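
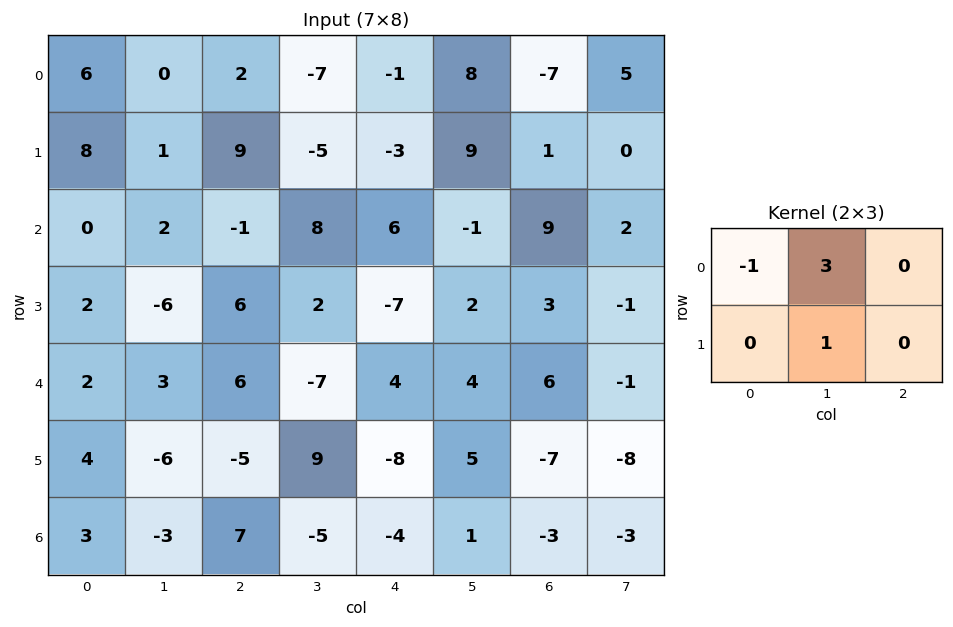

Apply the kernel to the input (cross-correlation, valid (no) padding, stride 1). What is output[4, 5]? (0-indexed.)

7

The receptive field on the input at this output position is [4 6 -1 / 5 -7 -8]. Elementwise product with the kernel and sum: 4·-1 + 6·3 + -7·1.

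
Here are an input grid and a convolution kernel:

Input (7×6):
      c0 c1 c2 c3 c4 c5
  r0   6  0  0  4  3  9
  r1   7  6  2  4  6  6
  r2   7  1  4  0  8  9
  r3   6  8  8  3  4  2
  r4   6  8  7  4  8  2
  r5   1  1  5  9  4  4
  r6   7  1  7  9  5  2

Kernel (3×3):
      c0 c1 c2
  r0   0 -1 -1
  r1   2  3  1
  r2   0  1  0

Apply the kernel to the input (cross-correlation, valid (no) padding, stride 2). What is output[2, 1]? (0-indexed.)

38

The receptive field on the input at this output position is [7 4 8 / 5 9 4 / 7 9 5]. Elementwise product with the kernel and sum: 4·-1 + 8·-1 + 5·2 + 9·3 + 4·1 + 9·1.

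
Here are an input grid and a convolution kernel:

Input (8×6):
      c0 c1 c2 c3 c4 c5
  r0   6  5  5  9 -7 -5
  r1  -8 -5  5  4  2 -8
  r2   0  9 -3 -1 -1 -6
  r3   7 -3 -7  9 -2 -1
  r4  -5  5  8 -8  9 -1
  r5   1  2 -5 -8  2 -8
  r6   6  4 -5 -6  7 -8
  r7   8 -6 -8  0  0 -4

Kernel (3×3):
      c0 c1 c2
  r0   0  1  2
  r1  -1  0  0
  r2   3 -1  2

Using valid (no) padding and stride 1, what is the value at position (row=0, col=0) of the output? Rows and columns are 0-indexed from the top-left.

The receptive field on the input at this output position is [6 5 5 / -8 -5 5 / 0 9 -3]. Elementwise product with the kernel and sum: 5·1 + 5·2 + -8·-1 + 0·3 + 9·-1 + -3·2.

8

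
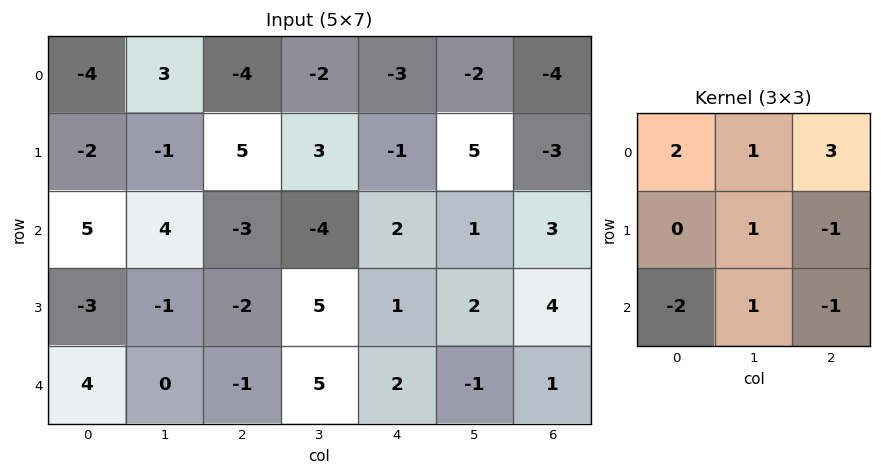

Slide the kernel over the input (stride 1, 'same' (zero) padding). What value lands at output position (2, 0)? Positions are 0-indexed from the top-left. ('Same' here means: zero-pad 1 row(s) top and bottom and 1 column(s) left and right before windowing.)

The receptive field on the zero-padded input at this output position is [0 -2 -1 / 0 5 4 / 0 -3 -1]. Elementwise product with the kernel and sum: 0·2 + -2·1 + -1·3 + 5·1 + 4·-1 + 0·-2 + -3·1 + -1·-1.

-6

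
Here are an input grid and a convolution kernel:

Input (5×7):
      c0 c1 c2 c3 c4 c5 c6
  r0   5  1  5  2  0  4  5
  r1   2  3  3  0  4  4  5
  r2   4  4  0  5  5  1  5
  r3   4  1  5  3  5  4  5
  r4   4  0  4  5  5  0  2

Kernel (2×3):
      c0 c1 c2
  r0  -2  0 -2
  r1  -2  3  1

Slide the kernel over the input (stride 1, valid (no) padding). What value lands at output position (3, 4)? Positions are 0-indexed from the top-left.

-28

The receptive field on the input at this output position is [5 4 5 / 5 0 2]. Elementwise product with the kernel and sum: 5·-2 + 5·-2 + 5·-2 + 0·3 + 2·1.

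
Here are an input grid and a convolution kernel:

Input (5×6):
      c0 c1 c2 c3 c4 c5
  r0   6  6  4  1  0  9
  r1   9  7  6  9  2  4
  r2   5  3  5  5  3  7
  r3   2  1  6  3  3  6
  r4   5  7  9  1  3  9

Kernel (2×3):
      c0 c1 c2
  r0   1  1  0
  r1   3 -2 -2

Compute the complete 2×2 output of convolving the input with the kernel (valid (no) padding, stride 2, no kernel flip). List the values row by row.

13 1
0 16

Output[0,0]: The receptive field on the input at this output position is [6 6 4 / 9 7 6]. Elementwise product with the kernel and sum: 6·1 + 6·1 + 9·3 + 7·-2 + 6·-2.
Output[0,1]: The receptive field on the input at this output position is [4 1 0 / 6 9 2]. Elementwise product with the kernel and sum: 4·1 + 1·1 + 6·3 + 9·-2 + 2·-2.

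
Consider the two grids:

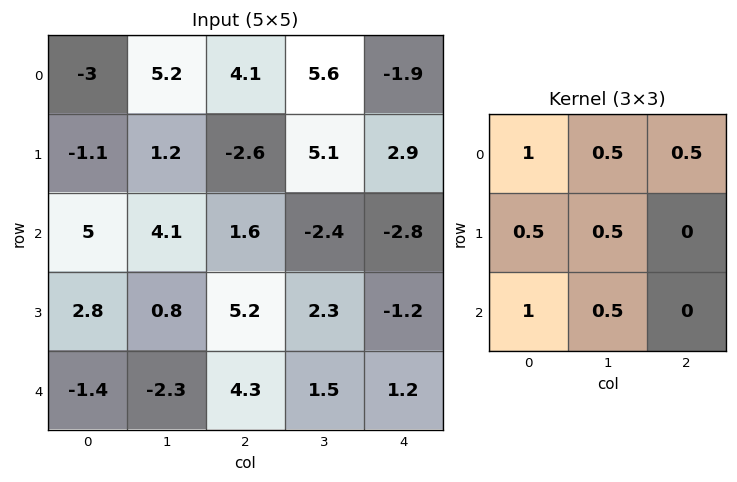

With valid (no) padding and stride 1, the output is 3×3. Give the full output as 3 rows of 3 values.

8.75 14.25 7.6
5.95 8.7 7.35
7.1 6.55 7.8

Output[0,0]: The receptive field on the input at this output position is [-3 5.2 4.1 / -1.1 1.2 -2.6 / 5 4.1 1.6]. Elementwise product with the kernel and sum: -3·1 + 5.2·0.5 + 4.1·0.5 + -1.1·0.5 + 1.2·0.5 + 5·1 + 4.1·0.5.
Output[0,1]: The receptive field on the input at this output position is [5.2 4.1 5.6 / 1.2 -2.6 5.1 / 4.1 1.6 -2.4]. Elementwise product with the kernel and sum: 5.2·1 + 4.1·0.5 + 5.6·0.5 + 1.2·0.5 + -2.6·0.5 + 4.1·1 + 1.6·0.5.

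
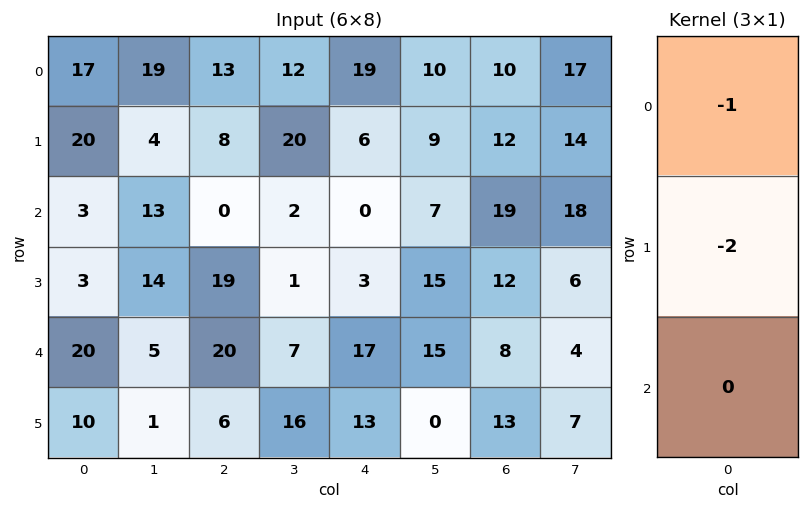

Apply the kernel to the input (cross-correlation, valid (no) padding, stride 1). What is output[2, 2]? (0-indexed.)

-38

The receptive field on the input at this output position is [0 / 19 / 20]. Elementwise product with the kernel and sum: 0·-1 + 19·-2.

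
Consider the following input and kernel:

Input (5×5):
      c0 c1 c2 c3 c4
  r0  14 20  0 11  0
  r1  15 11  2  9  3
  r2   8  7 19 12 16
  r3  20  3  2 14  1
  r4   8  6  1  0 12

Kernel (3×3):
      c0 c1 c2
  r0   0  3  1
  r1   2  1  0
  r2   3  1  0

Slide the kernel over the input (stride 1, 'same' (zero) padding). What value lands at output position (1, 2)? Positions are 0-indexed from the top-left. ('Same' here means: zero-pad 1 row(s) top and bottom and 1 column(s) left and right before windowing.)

75

The receptive field on the zero-padded input at this output position is [20 0 11 / 11 2 9 / 7 19 12]. Elementwise product with the kernel and sum: 0·3 + 11·1 + 11·2 + 2·1 + 7·3 + 19·1.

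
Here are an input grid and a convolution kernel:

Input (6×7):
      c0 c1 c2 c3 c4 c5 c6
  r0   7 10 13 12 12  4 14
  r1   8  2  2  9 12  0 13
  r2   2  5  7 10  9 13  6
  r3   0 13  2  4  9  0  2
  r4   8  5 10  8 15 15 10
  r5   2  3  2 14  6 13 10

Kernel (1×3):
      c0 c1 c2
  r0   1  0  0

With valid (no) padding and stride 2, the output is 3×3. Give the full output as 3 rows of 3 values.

Output[0,0]: The receptive field on the input at this output position is [7 10 13]. Elementwise product with the kernel and sum: 7·1.

7 13 12
2 7 9
8 10 15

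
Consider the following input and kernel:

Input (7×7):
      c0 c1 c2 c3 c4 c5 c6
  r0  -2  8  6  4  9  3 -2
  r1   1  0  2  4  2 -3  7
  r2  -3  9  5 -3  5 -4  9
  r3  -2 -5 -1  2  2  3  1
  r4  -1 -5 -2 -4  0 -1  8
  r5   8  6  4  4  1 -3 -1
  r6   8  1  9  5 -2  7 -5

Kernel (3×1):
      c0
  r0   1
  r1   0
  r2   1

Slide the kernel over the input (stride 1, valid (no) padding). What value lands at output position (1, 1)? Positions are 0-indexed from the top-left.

-5

The receptive field on the input at this output position is [0 / 9 / -5]. Elementwise product with the kernel and sum: 0·1 + -5·1.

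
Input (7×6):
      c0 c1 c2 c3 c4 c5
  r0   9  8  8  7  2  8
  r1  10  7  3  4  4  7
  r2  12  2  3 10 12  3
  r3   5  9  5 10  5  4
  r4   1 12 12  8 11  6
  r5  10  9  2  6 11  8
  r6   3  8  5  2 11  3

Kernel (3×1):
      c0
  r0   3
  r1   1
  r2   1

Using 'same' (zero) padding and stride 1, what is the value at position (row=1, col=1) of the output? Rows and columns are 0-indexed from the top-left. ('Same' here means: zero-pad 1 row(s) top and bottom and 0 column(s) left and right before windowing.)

The receptive field on the zero-padded input at this output position is [8 / 7 / 2]. Elementwise product with the kernel and sum: 8·3 + 7·1 + 2·1.

33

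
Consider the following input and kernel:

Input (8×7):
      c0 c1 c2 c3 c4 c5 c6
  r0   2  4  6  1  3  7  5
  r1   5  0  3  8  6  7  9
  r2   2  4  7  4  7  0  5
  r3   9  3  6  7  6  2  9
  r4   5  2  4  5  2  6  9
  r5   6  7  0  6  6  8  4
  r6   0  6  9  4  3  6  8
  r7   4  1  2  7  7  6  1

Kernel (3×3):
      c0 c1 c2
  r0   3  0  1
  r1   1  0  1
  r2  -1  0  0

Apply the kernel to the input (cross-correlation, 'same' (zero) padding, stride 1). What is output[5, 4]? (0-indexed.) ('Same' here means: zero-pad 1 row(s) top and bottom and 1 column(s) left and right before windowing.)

The receptive field on the zero-padded input at this output position is [5 2 6 / 6 6 8 / 4 3 6]. Elementwise product with the kernel and sum: 5·3 + 6·1 + 6·1 + 8·1 + 4·-1.

31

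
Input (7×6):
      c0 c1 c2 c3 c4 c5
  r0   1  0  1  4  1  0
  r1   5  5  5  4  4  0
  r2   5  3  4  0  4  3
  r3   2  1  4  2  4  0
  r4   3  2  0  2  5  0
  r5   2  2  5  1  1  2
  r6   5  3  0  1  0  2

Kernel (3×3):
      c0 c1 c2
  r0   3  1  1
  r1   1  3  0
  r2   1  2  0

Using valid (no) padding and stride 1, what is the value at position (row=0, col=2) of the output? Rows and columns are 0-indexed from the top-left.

The receptive field on the input at this output position is [1 4 1 / 5 4 4 / 4 0 4]. Elementwise product with the kernel and sum: 1·3 + 4·1 + 1·1 + 5·1 + 4·3 + 4·1 + 0·2.

29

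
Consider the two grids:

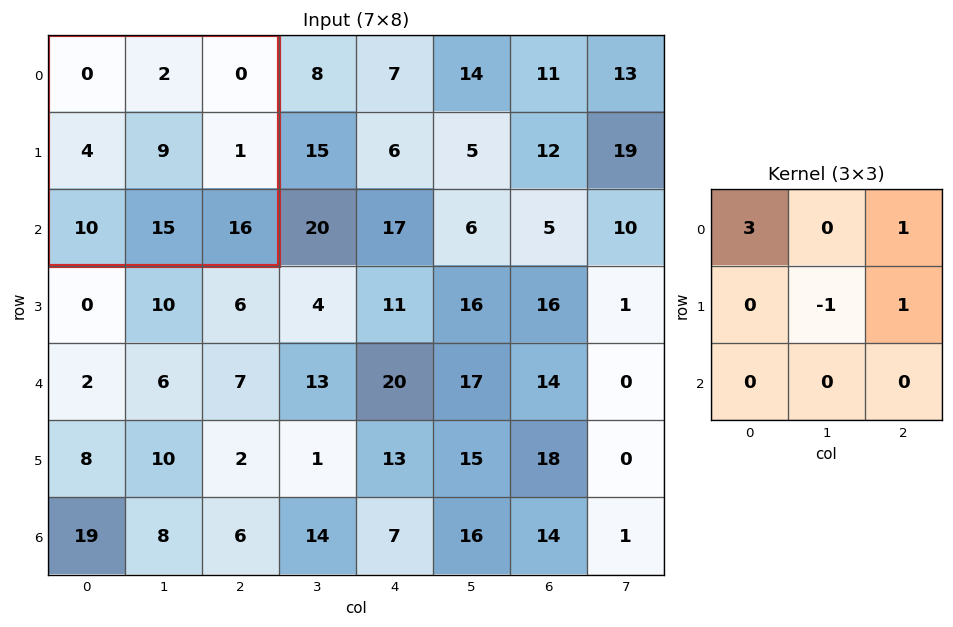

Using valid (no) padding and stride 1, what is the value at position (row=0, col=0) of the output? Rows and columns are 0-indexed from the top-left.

The receptive field on the input at this output position is [0 2 0 / 4 9 1 / 10 15 16]. Elementwise product with the kernel and sum: 0·3 + 0·1 + 9·-1 + 1·1.

-8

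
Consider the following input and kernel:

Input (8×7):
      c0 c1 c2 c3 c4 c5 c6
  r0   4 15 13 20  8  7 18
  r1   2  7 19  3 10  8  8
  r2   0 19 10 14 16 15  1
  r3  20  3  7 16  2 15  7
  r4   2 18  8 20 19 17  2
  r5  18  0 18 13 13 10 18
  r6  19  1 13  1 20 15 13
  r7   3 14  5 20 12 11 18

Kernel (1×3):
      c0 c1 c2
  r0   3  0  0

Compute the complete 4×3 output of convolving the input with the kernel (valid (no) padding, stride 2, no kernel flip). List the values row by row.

Output[0,0]: The receptive field on the input at this output position is [4 15 13]. Elementwise product with the kernel and sum: 4·3.
Output[0,1]: The receptive field on the input at this output position is [13 20 8]. Elementwise product with the kernel and sum: 13·3.

12 39 24
0 30 48
6 24 57
57 39 60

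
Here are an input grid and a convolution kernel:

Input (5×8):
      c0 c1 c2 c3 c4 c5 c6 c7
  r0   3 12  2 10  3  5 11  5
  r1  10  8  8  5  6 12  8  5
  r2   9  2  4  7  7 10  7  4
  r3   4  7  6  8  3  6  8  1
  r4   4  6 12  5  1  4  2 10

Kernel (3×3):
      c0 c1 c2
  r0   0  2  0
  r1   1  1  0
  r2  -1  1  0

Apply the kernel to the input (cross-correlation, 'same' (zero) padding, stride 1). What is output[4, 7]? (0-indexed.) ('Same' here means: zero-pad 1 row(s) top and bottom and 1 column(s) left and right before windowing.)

14

The receptive field on the zero-padded input at this output position is [8 1 0 / 2 10 0 / 0 0 0]. Elementwise product with the kernel and sum: 1·2 + 2·1 + 10·1 + 0·-1 + 0·1.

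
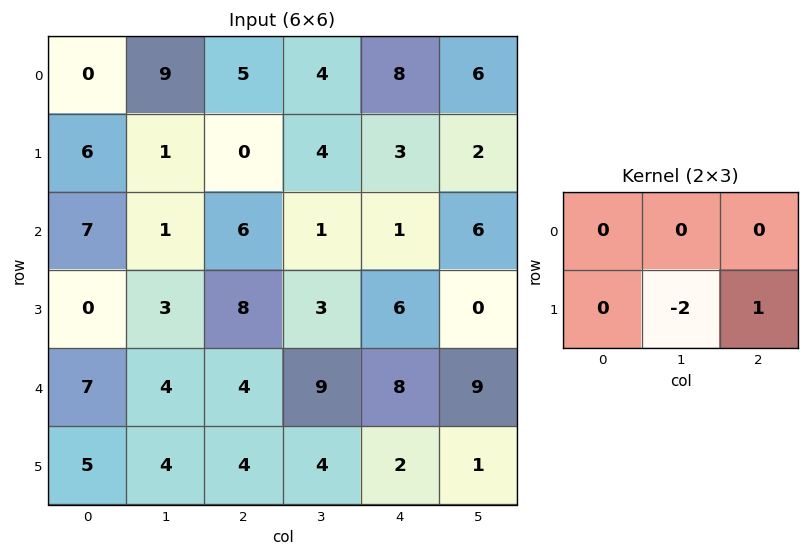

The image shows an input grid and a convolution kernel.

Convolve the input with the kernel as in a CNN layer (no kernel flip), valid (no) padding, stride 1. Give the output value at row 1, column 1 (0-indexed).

The receptive field on the input at this output position is [1 0 4 / 1 6 1]. Elementwise product with the kernel and sum: 6·-2 + 1·1.

-11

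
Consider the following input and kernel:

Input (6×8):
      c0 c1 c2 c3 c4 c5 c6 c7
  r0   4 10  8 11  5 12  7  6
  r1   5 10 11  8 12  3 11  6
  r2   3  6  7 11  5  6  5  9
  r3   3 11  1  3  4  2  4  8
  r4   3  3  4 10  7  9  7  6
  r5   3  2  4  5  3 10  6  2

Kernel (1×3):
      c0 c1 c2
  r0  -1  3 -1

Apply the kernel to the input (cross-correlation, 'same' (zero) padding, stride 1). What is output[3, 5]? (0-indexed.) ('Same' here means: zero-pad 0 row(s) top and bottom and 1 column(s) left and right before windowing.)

-2

The receptive field on the zero-padded input at this output position is [4 2 4]. Elementwise product with the kernel and sum: 4·-1 + 2·3 + 4·-1.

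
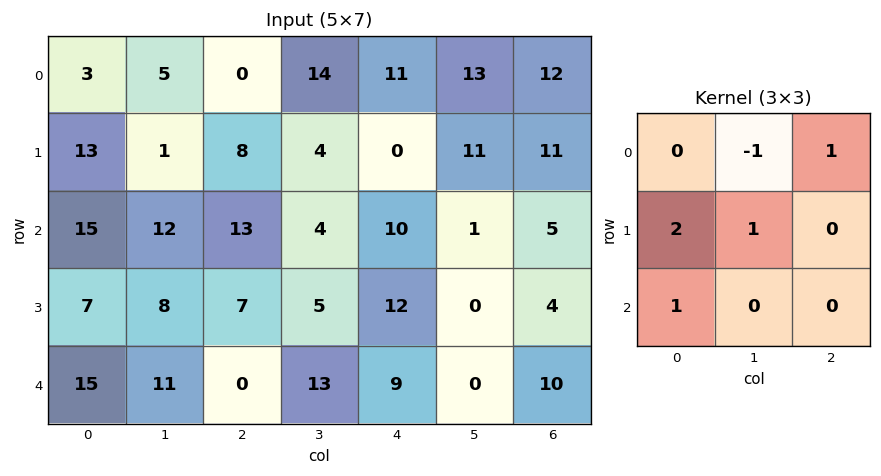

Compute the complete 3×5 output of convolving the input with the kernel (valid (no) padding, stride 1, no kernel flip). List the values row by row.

Output[0,0]: The receptive field on the input at this output position is [3 5 0 / 13 1 8 / 15 12 13]. Elementwise product with the kernel and sum: 5·-1 + 0·1 + 13·2 + 1·1 + 15·1.
Output[0,1]: The receptive field on the input at this output position is [5 0 14 / 1 8 4 / 12 13 4]. Elementwise product with the kernel and sum: 0·-1 + 14·1 + 1·2 + 8·1 + 12·1.

37 36 30 14 20
56 41 33 34 33
38 25 25 26 37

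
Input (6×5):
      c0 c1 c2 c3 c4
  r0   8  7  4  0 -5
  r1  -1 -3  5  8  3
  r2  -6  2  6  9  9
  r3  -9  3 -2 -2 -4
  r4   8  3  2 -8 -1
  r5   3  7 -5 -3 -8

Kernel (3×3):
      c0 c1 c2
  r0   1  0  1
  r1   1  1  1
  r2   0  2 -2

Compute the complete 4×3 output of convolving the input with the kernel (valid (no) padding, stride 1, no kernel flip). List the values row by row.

Output[0,0]: The receptive field on the input at this output position is [8 7 4 / -1 -3 5 / -6 2 6]. Elementwise product with the kernel and sum: 8·1 + 4·1 + -1·1 + -3·1 + 5·1 + 2·2 + 6·-2.
Output[0,1]: The receptive field on the input at this output position is [7 4 0 / -3 5 8 / 2 6 9]. Elementwise product with the kernel and sum: 7·1 + 0·1 + -3·1 + 5·1 + 8·1 + 6·2 + 9·-2.

5 11 15
16 22 36
-6 30 -7
26 -6 -3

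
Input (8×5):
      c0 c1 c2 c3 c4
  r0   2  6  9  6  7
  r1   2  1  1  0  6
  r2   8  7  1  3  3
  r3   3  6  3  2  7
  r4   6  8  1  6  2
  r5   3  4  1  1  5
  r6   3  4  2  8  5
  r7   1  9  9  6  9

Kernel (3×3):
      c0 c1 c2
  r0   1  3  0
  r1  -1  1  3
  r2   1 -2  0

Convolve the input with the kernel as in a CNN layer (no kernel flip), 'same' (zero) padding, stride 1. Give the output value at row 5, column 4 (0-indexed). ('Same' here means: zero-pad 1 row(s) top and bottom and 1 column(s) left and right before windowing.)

14

The receptive field on the zero-padded input at this output position is [6 2 0 / 1 5 0 / 8 5 0]. Elementwise product with the kernel and sum: 6·1 + 2·3 + 1·-1 + 5·1 + 0·3 + 8·1 + 5·-2.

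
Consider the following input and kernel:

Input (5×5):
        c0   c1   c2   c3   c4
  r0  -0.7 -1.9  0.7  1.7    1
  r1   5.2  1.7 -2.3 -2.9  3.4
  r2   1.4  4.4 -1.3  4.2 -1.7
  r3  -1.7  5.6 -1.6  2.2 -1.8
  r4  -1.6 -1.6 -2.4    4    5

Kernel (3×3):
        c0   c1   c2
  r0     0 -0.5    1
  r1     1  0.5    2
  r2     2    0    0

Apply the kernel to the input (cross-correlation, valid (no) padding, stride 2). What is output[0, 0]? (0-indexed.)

The receptive field on the input at this output position is [-0.7 -1.9 0.7 / 5.2 1.7 -2.3 / 1.4 4.4 -1.3]. Elementwise product with the kernel and sum: -1.9·-0.5 + 0.7·1 + 5.2·1 + 1.7·0.5 + -2.3·2 + 1.4·2.

5.9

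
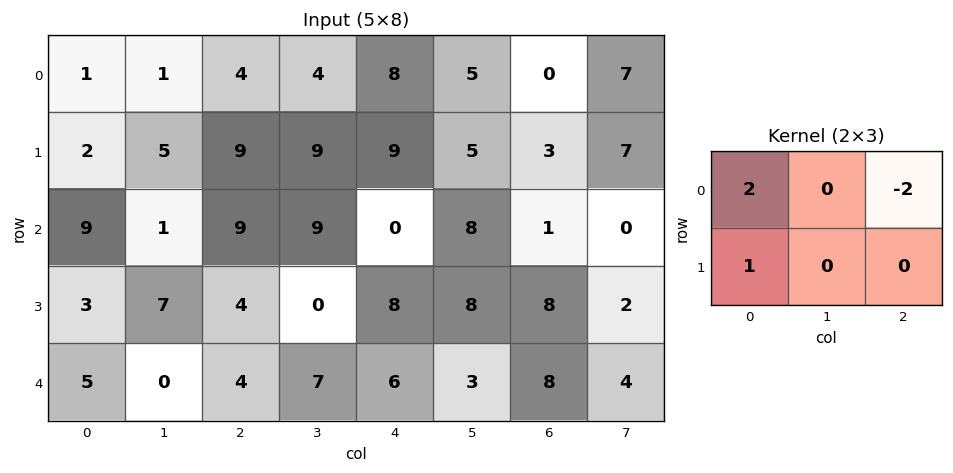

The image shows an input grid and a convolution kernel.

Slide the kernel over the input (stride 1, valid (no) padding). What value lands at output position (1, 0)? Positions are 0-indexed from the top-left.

-5

The receptive field on the input at this output position is [2 5 9 / 9 1 9]. Elementwise product with the kernel and sum: 2·2 + 9·-2 + 9·1.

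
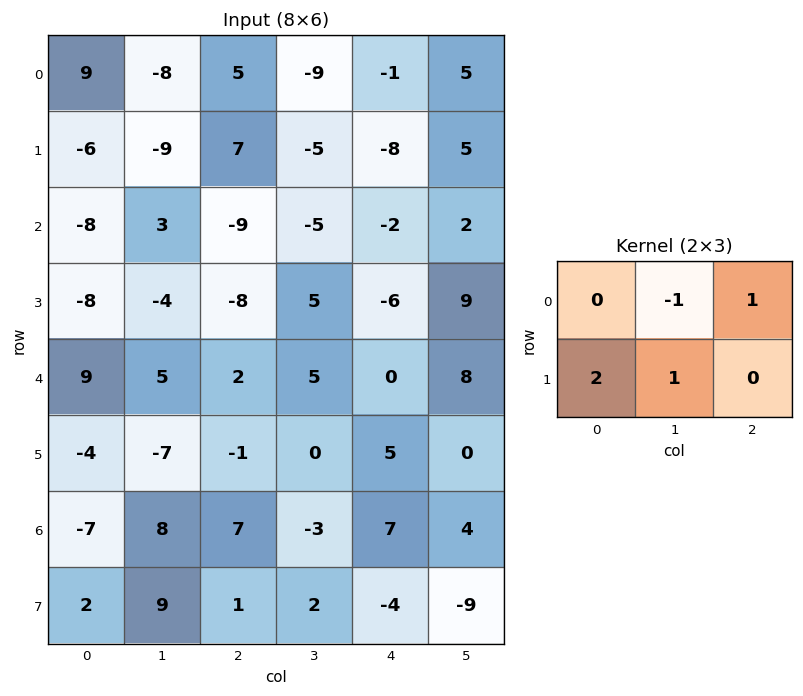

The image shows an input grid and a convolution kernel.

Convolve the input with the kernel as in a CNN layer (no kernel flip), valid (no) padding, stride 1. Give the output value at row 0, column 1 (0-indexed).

The receptive field on the input at this output position is [-8 5 -9 / -9 7 -5]. Elementwise product with the kernel and sum: 5·-1 + -9·1 + -9·2 + 7·1.

-25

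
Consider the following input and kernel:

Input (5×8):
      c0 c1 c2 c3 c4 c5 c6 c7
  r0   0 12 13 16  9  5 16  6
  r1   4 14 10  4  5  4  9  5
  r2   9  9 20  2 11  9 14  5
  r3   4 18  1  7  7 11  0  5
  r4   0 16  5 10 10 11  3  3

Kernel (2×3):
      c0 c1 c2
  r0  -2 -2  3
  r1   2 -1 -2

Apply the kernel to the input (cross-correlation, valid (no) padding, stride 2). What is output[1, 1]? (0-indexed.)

The receptive field on the input at this output position is [20 2 11 / 1 7 7]. Elementwise product with the kernel and sum: 20·-2 + 2·-2 + 11·3 + 1·2 + 7·-1 + 7·-2.

-30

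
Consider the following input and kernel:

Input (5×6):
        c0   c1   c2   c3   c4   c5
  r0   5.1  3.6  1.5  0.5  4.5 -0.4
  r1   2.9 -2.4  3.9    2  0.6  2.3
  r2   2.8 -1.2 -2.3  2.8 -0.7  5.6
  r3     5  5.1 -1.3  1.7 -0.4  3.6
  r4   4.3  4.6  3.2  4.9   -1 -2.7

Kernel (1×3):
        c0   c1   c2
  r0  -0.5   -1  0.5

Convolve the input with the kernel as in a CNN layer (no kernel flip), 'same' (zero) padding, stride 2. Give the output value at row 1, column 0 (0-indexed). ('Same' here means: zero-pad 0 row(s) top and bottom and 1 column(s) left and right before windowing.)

-3.4

The receptive field on the zero-padded input at this output position is [0 2.8 -1.2]. Elementwise product with the kernel and sum: 0·-0.5 + 2.8·-1 + -1.2·0.5.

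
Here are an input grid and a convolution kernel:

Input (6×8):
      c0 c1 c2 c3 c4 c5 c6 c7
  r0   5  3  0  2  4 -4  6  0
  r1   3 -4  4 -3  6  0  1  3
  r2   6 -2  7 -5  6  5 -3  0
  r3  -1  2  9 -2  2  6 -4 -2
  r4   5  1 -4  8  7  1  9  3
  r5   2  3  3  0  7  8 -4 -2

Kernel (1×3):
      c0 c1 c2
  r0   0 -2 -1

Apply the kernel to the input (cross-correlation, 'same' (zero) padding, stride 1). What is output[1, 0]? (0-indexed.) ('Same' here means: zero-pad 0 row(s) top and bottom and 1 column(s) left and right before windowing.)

-2

The receptive field on the zero-padded input at this output position is [0 3 -4]. Elementwise product with the kernel and sum: 3·-2 + -4·-1.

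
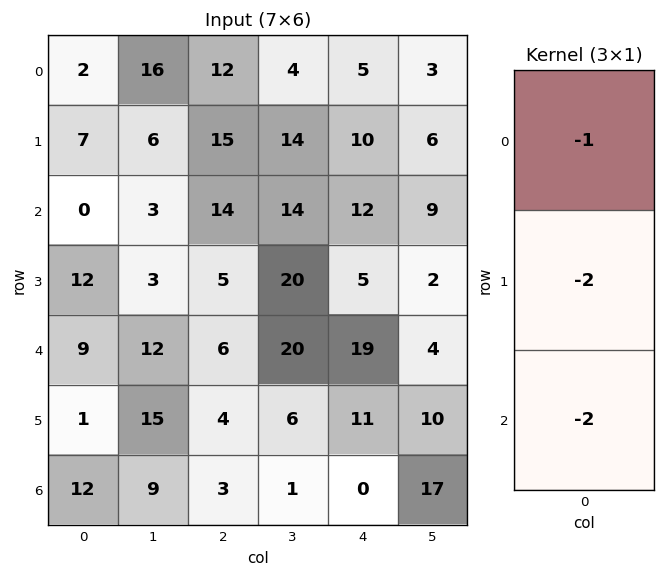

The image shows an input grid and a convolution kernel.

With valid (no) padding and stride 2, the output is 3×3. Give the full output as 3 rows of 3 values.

Output[0,0]: The receptive field on the input at this output position is [2 / 7 / 0]. Elementwise product with the kernel and sum: 2·-1 + 7·-2 + 0·-2.
Output[0,1]: The receptive field on the input at this output position is [12 / 15 / 14]. Elementwise product with the kernel and sum: 12·-1 + 15·-2 + 14·-2.

-16 -70 -49
-42 -36 -60
-35 -20 -41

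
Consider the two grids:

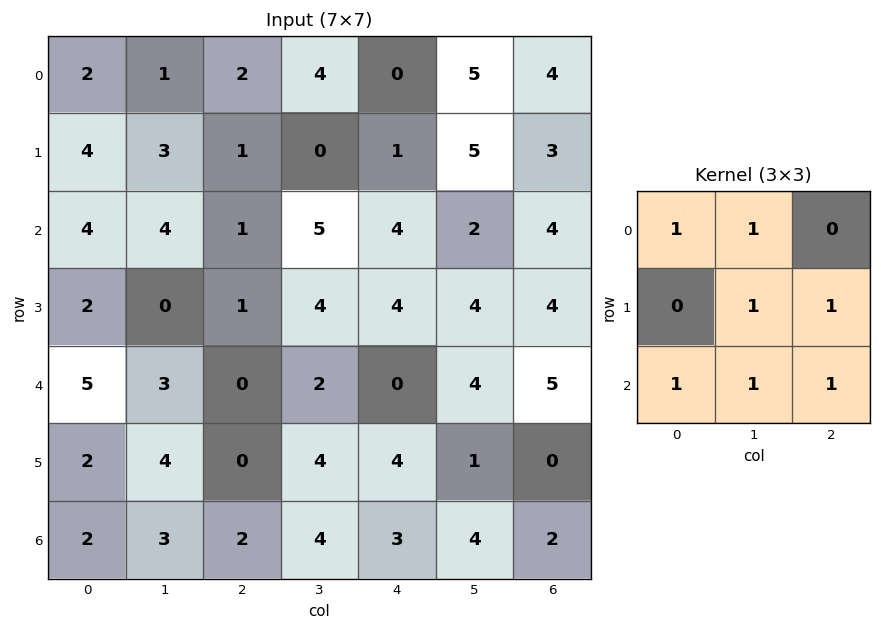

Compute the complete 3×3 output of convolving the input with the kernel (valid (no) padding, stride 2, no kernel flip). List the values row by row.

Output[0,0]: The receptive field on the input at this output position is [2 1 2 / 4 3 1 / 4 4 1]. Elementwise product with the kernel and sum: 2·1 + 1·1 + 3·1 + 1·1 + 4·1 + 4·1 + 1·1.

16 17 23
17 16 23
19 19 14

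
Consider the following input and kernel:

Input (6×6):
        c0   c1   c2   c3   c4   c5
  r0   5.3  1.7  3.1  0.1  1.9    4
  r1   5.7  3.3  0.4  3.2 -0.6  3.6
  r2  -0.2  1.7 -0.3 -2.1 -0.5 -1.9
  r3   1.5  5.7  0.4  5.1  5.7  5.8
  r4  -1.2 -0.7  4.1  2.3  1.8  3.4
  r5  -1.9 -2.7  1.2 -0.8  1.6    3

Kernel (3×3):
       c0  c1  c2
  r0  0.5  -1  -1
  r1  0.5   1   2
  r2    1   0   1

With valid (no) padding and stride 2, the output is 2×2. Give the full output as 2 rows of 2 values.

4.3 0.95
8.65 25.05

Output[0,0]: The receptive field on the input at this output position is [5.3 1.7 3.1 / 5.7 3.3 0.4 / -0.2 1.7 -0.3]. Elementwise product with the kernel and sum: 5.3·0.5 + 1.7·-1 + 3.1·-1 + 5.7·0.5 + 3.3·1 + 0.4·2 + -0.2·1 + -0.3·1.
Output[0,1]: The receptive field on the input at this output position is [3.1 0.1 1.9 / 0.4 3.2 -0.6 / -0.3 -2.1 -0.5]. Elementwise product with the kernel and sum: 3.1·0.5 + 0.1·-1 + 1.9·-1 + 0.4·0.5 + 3.2·1 + -0.6·2 + -0.3·1 + -0.5·1.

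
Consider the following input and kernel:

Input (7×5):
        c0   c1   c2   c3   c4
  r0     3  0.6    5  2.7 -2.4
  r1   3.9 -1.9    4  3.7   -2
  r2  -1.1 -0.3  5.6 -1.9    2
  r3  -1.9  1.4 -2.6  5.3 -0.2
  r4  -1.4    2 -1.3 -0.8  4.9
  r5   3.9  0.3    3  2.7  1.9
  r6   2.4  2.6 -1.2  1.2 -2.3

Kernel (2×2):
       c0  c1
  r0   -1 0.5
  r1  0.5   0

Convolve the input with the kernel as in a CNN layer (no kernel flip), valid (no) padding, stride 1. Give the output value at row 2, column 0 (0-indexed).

0

The receptive field on the input at this output position is [-1.1 -0.3 / -1.9 1.4]. Elementwise product with the kernel and sum: -1.1·-1 + -0.3·0.5 + -1.9·0.5.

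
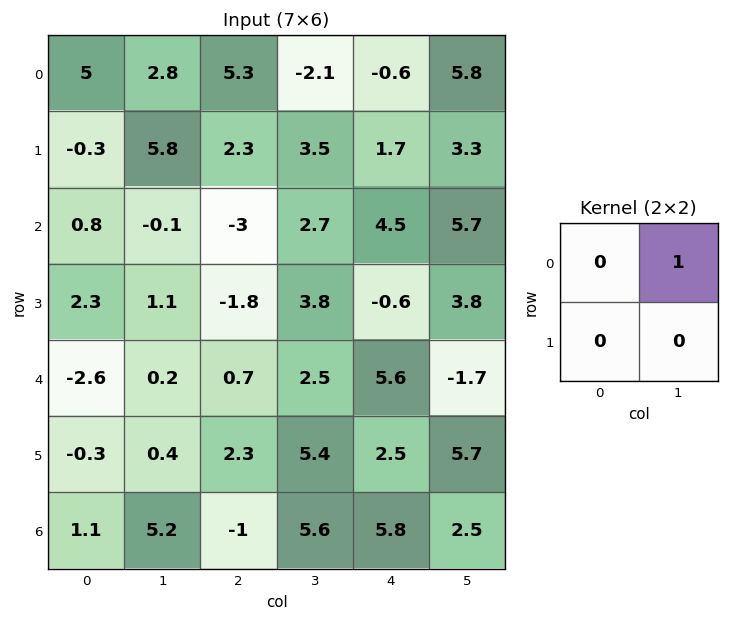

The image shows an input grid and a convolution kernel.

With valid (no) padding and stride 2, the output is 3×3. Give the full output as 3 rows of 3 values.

Output[0,0]: The receptive field on the input at this output position is [5 2.8 / -0.3 5.8]. Elementwise product with the kernel and sum: 2.8·1.

2.8 -2.1 5.8
-0.1 2.7 5.7
0.2 2.5 -1.7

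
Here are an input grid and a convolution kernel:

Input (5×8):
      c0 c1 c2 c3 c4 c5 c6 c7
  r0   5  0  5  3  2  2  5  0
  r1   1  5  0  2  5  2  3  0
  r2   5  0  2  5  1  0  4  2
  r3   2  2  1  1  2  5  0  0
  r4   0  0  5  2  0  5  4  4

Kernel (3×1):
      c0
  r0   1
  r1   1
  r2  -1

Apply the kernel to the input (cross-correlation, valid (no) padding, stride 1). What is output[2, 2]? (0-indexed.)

The receptive field on the input at this output position is [2 / 1 / 5]. Elementwise product with the kernel and sum: 2·1 + 1·1 + 5·-1.

-2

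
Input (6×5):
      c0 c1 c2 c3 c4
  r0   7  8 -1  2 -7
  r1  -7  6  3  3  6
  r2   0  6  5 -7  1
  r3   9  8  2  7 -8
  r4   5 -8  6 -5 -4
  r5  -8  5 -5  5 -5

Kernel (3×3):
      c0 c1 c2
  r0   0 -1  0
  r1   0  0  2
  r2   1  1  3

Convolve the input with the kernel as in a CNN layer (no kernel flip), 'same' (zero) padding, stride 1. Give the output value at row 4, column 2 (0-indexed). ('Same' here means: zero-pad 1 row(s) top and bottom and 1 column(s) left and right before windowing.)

The receptive field on the zero-padded input at this output position is [8 2 7 / -8 6 -5 / 5 -5 5]. Elementwise product with the kernel and sum: 2·-1 + -5·2 + 5·1 + -5·1 + 5·3.

3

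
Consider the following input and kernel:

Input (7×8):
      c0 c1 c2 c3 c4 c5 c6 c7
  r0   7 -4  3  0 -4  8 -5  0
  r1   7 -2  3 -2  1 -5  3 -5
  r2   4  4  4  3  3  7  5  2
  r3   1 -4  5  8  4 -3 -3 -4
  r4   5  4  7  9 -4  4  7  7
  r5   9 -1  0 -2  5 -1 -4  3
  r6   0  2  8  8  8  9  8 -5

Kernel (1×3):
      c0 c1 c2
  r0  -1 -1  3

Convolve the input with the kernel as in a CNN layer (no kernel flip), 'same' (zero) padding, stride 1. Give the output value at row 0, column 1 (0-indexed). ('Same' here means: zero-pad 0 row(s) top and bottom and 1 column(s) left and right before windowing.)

The receptive field on the zero-padded input at this output position is [7 -4 3]. Elementwise product with the kernel and sum: 7·-1 + -4·-1 + 3·3.

6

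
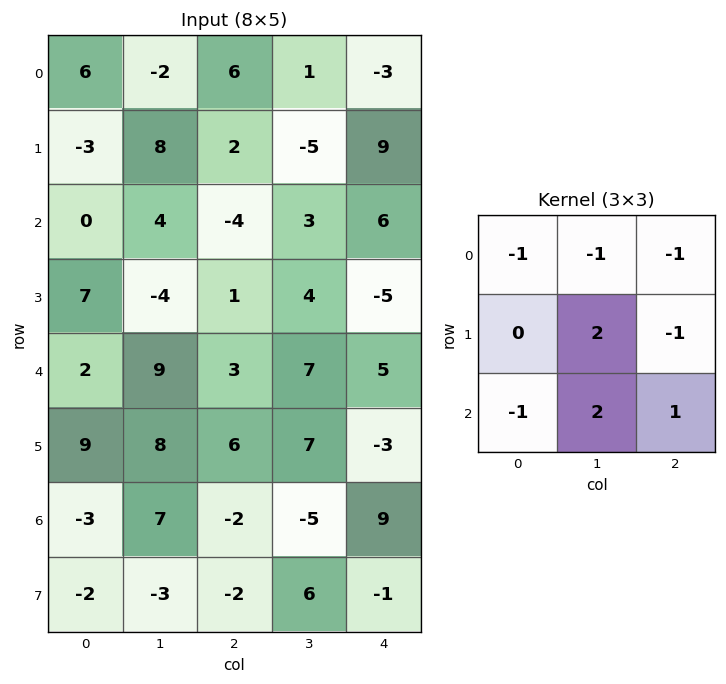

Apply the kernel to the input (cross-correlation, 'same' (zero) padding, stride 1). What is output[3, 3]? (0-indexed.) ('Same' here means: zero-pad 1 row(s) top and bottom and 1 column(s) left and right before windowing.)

The receptive field on the zero-padded input at this output position is [-4 3 6 / 1 4 -5 / 3 7 5]. Elementwise product with the kernel and sum: -4·-1 + 3·-1 + 6·-1 + 4·2 + -5·-1 + 3·-1 + 7·2 + 5·1.

24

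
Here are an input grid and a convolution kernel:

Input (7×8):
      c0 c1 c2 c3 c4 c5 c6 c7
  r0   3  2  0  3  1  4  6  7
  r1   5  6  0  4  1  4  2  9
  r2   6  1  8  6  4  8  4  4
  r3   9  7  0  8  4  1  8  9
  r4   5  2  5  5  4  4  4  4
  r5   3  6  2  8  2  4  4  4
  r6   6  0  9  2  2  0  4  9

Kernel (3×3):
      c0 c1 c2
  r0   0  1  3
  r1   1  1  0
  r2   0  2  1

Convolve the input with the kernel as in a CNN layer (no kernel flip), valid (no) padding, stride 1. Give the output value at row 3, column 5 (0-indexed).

The receptive field on the input at this output position is [1 8 9 / 4 4 4 / 4 4 4]. Elementwise product with the kernel and sum: 8·1 + 9·3 + 4·1 + 4·1 + 4·2 + 4·1.

55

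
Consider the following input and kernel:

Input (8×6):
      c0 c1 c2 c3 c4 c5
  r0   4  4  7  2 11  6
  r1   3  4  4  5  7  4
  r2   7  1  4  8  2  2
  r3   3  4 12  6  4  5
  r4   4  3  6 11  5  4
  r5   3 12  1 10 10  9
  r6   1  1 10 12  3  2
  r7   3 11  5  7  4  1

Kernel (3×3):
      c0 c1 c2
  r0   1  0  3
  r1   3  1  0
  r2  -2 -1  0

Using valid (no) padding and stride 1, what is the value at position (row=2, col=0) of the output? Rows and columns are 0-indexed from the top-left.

The receptive field on the input at this output position is [7 1 4 / 3 4 12 / 4 3 6]. Elementwise product with the kernel and sum: 7·1 + 4·3 + 3·3 + 4·1 + 4·-2 + 3·-1.

21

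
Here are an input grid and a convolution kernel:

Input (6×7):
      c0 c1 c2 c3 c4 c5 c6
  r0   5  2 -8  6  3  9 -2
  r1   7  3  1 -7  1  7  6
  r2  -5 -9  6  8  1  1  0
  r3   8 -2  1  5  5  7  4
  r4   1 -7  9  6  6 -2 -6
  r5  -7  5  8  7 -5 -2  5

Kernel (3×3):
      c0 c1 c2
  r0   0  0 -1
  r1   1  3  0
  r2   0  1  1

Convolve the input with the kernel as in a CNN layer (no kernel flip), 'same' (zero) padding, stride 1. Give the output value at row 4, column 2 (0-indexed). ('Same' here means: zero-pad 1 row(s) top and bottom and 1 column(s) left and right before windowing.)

30

The receptive field on the zero-padded input at this output position is [-2 1 5 / -7 9 6 / 5 8 7]. Elementwise product with the kernel and sum: 5·-1 + -7·1 + 9·3 + 8·1 + 7·1.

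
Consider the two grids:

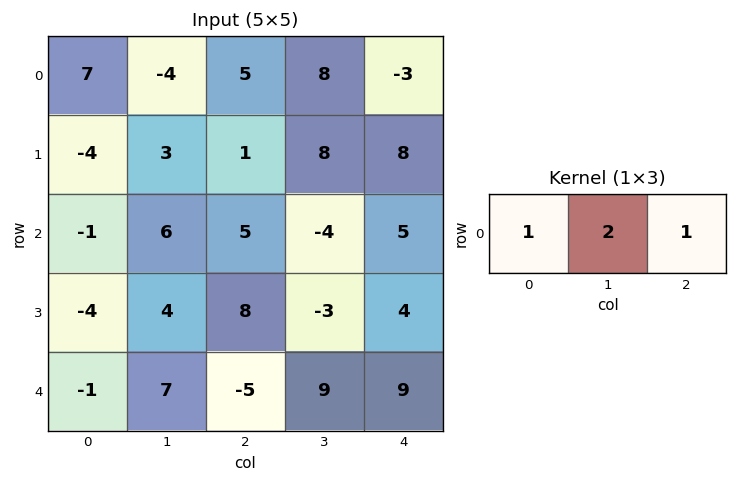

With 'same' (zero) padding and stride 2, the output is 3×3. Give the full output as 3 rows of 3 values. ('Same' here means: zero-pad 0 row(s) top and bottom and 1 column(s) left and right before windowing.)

Output[0,0]: The receptive field on the zero-padded input at this output position is [0 7 -4]. Elementwise product with the kernel and sum: 0·1 + 7·2 + -4·1.
Output[0,1]: The receptive field on the zero-padded input at this output position is [-4 5 8]. Elementwise product with the kernel and sum: -4·1 + 5·2 + 8·1.

10 14 2
4 12 6
5 6 27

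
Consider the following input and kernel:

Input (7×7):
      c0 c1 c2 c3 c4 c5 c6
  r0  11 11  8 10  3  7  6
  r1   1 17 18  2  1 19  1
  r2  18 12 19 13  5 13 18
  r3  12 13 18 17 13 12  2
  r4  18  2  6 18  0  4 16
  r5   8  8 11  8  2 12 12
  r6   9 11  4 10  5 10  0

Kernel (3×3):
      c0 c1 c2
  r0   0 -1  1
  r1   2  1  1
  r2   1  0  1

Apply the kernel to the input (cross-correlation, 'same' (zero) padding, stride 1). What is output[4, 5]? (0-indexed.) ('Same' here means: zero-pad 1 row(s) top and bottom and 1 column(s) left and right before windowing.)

24

The receptive field on the zero-padded input at this output position is [13 12 2 / 0 4 16 / 2 12 12]. Elementwise product with the kernel and sum: 12·-1 + 2·1 + 0·2 + 4·1 + 16·1 + 2·1 + 12·1.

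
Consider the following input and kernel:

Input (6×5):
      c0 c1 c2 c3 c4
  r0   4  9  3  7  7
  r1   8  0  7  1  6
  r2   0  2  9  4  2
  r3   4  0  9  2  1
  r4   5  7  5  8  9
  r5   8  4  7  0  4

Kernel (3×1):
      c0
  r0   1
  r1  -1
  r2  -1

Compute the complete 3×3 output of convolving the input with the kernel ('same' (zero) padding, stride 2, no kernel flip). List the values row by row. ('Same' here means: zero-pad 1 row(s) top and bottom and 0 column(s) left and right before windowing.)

-12 -10 -13
4 -11 3
-9 -3 -12

Output[0,0]: The receptive field on the zero-padded input at this output position is [0 / 4 / 8]. Elementwise product with the kernel and sum: 0·1 + 4·-1 + 8·-1.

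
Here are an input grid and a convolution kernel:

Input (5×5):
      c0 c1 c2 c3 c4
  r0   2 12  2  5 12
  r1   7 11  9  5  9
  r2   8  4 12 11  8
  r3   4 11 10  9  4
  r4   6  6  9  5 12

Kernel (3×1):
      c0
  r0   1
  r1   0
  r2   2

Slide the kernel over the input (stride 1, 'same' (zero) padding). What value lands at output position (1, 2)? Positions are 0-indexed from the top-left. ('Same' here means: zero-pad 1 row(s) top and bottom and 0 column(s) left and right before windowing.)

The receptive field on the zero-padded input at this output position is [2 / 9 / 12]. Elementwise product with the kernel and sum: 2·1 + 12·2.

26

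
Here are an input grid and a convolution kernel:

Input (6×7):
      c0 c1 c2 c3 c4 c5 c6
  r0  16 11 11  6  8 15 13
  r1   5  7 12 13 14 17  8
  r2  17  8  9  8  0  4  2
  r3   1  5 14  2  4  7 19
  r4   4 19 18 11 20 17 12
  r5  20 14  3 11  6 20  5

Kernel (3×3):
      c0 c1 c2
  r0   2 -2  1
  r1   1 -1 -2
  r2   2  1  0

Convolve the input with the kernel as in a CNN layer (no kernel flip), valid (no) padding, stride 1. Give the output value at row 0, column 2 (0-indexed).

15

The receptive field on the input at this output position is [11 6 8 / 12 13 14 / 9 8 0]. Elementwise product with the kernel and sum: 11·2 + 6·-2 + 8·1 + 12·1 + 13·-1 + 14·-2 + 9·2 + 8·1.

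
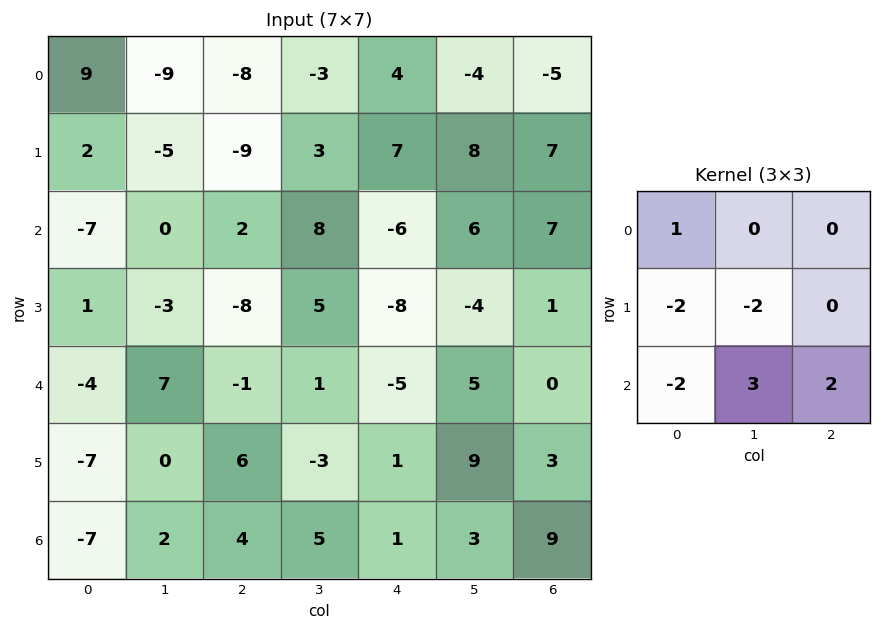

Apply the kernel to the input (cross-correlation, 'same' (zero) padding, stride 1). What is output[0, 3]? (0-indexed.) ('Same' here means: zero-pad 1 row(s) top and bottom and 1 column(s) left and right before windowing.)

63

The receptive field on the zero-padded input at this output position is [0 0 0 / -8 -3 4 / -9 3 7]. Elementwise product with the kernel and sum: 0·1 + -8·-2 + -3·-2 + -9·-2 + 3·3 + 7·2.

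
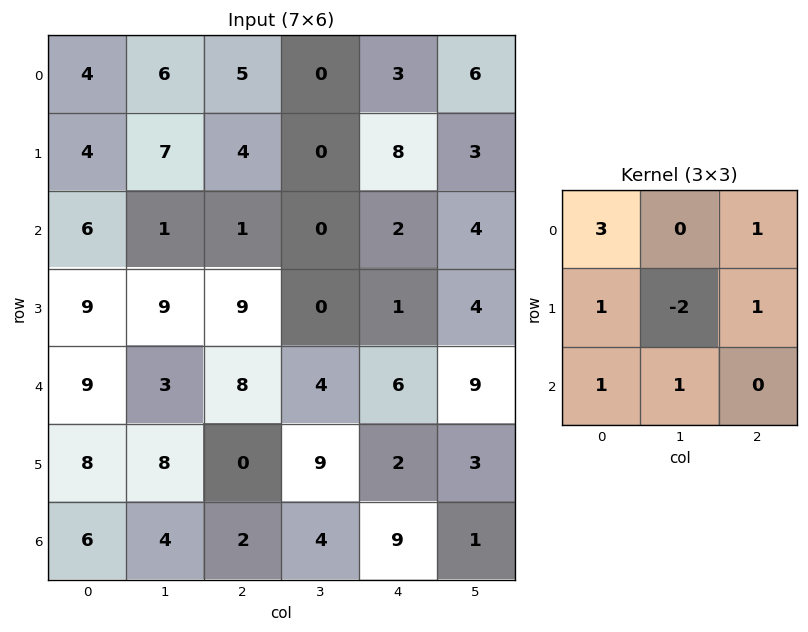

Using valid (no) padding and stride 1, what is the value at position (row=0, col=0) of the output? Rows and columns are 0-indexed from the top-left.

18

The receptive field on the input at this output position is [4 6 5 / 4 7 4 / 6 1 1]. Elementwise product with the kernel and sum: 4·3 + 5·1 + 4·1 + 7·-2 + 4·1 + 6·1 + 1·1.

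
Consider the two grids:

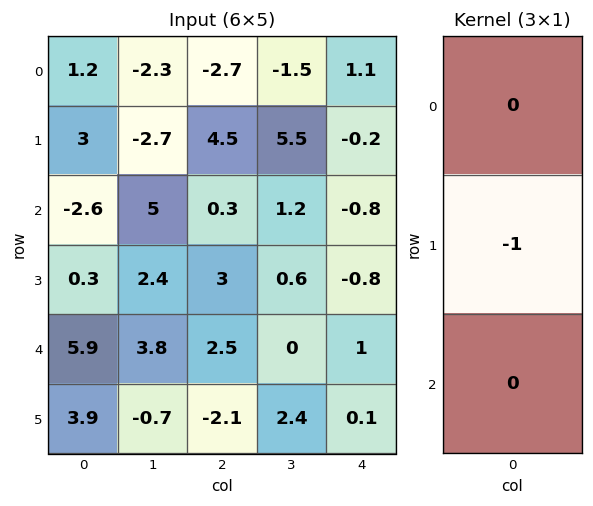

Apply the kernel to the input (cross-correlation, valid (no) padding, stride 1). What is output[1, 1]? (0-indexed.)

-5

The receptive field on the input at this output position is [-2.7 / 5 / 2.4]. Elementwise product with the kernel and sum: 5·-1.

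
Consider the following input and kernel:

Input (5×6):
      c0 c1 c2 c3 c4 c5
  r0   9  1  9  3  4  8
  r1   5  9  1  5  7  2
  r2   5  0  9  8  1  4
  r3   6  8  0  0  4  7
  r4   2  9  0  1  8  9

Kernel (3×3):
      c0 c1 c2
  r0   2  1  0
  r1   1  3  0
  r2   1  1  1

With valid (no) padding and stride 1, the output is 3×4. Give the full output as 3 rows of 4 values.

Output[0,0]: The receptive field on the input at this output position is [9 1 9 / 5 9 1 / 5 0 9]. Elementwise product with the kernel and sum: 9·2 + 1·1 + 5·1 + 9·3 + 5·1 + 0·1 + 9·1.

65 40 55 49
38 54 44 39
51 27 35 47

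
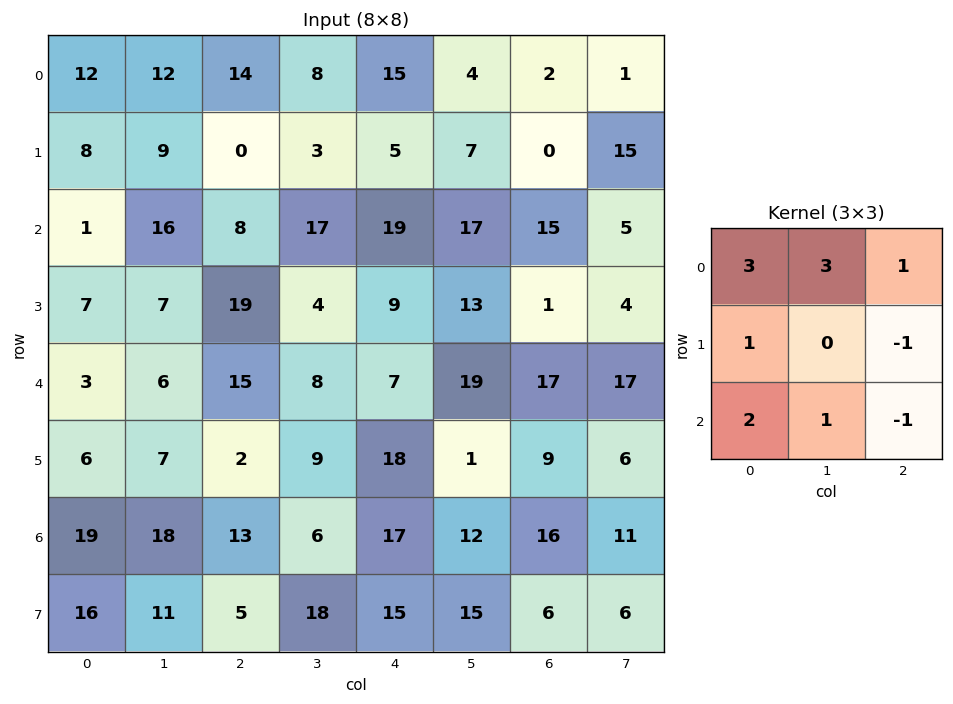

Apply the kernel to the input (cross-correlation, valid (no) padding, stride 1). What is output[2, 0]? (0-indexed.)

The receptive field on the input at this output position is [1 16 8 / 7 7 19 / 3 6 15]. Elementwise product with the kernel and sum: 1·3 + 16·3 + 8·1 + 7·1 + 19·-1 + 3·2 + 6·1 + 15·-1.

44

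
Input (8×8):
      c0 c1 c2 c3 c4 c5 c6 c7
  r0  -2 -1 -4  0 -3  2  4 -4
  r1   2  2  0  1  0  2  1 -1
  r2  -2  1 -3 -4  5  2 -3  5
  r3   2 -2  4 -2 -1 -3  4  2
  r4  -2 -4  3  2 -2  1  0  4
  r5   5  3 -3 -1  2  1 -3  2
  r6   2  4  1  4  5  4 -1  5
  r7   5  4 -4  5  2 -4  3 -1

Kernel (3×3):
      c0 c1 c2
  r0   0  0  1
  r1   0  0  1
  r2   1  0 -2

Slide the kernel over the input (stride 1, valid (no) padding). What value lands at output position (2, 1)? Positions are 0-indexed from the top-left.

-14

The receptive field on the input at this output position is [1 -3 -4 / -2 4 -2 / -4 3 2]. Elementwise product with the kernel and sum: -4·1 + -2·1 + -4·1 + 2·-2.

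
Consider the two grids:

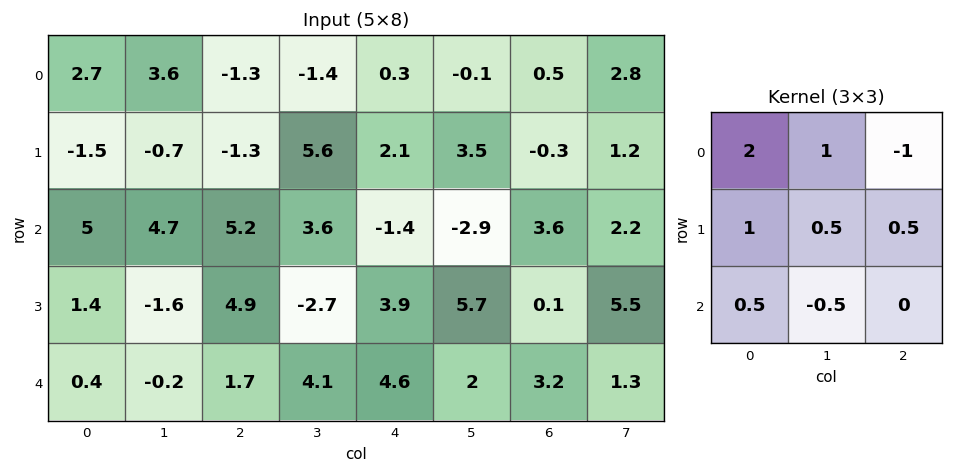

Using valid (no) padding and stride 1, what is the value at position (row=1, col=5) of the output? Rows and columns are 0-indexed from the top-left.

8.3

The receptive field on the input at this output position is [3.5 -0.3 1.2 / -2.9 3.6 2.2 / 5.7 0.1 5.5]. Elementwise product with the kernel and sum: 3.5·2 + -0.3·1 + 1.2·-1 + -2.9·1 + 3.6·0.5 + 2.2·0.5 + 5.7·0.5 + 0.1·-0.5.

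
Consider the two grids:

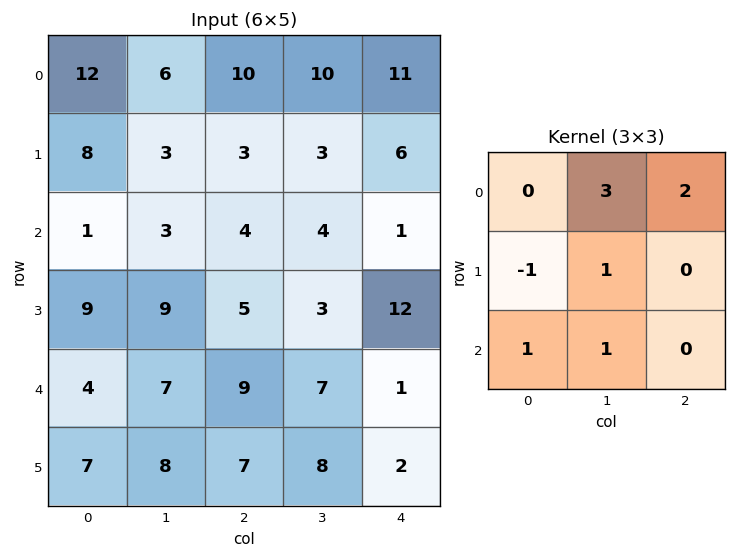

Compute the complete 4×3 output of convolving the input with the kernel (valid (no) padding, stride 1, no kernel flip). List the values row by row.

37 57 60
35 30 29
28 32 28
55 38 46

Output[0,0]: The receptive field on the input at this output position is [12 6 10 / 8 3 3 / 1 3 4]. Elementwise product with the kernel and sum: 6·3 + 10·2 + 8·-1 + 3·1 + 1·1 + 3·1.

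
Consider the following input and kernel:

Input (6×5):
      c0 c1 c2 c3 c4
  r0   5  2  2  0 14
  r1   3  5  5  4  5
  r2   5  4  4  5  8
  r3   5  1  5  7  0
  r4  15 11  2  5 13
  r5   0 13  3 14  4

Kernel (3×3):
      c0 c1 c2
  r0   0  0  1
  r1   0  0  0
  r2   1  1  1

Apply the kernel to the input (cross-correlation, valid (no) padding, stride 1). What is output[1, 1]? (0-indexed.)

17

The receptive field on the input at this output position is [5 5 4 / 4 4 5 / 1 5 7]. Elementwise product with the kernel and sum: 4·1 + 1·1 + 5·1 + 7·1.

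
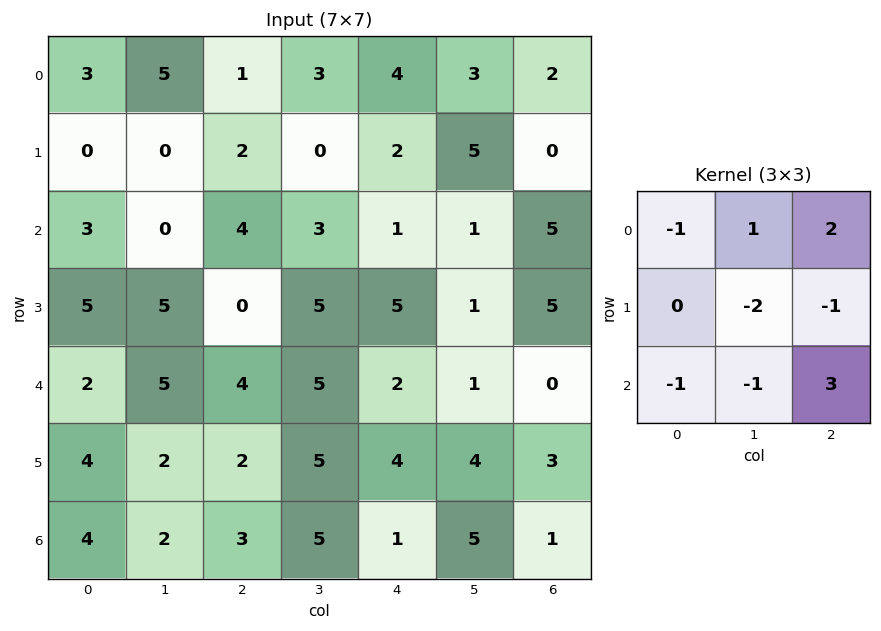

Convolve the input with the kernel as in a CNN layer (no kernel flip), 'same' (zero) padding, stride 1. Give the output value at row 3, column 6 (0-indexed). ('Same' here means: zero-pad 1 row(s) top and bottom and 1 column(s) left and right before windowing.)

-7

The receptive field on the zero-padded input at this output position is [1 5 0 / 1 5 0 / 1 0 0]. Elementwise product with the kernel and sum: 1·-1 + 5·1 + 0·2 + 5·-2 + 0·-1 + 1·-1 + 0·-1 + 0·3.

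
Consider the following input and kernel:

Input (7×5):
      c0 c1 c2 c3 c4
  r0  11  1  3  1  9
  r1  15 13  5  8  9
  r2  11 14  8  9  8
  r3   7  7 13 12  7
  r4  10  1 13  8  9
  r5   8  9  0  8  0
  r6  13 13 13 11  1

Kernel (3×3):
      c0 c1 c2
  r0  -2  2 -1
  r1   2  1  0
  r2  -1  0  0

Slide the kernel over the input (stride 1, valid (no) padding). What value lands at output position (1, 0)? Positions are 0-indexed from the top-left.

20

The receptive field on the input at this output position is [15 13 5 / 11 14 8 / 7 7 13]. Elementwise product with the kernel and sum: 15·-2 + 13·2 + 5·-1 + 11·2 + 14·1 + 7·-1.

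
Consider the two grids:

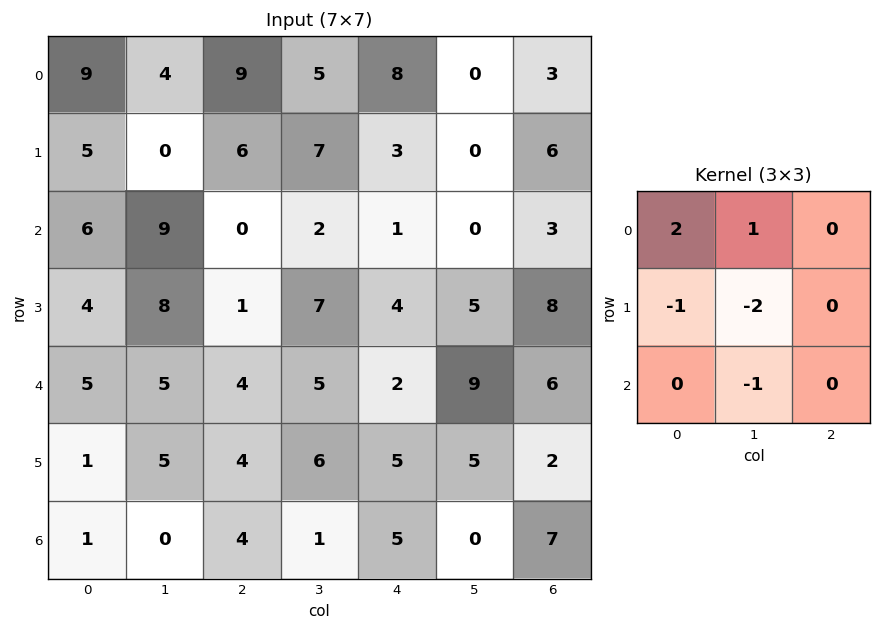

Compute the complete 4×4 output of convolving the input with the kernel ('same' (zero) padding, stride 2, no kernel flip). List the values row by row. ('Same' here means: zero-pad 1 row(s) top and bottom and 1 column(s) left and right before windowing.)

-23 -28 -24 -12
-11 -4 9 -8
-7 0 4 -5
-1 6 6 -2

Output[0,0]: The receptive field on the zero-padded input at this output position is [0 0 0 / 0 9 4 / 0 5 0]. Elementwise product with the kernel and sum: 0·2 + 0·1 + 0·-1 + 9·-2 + 5·-1.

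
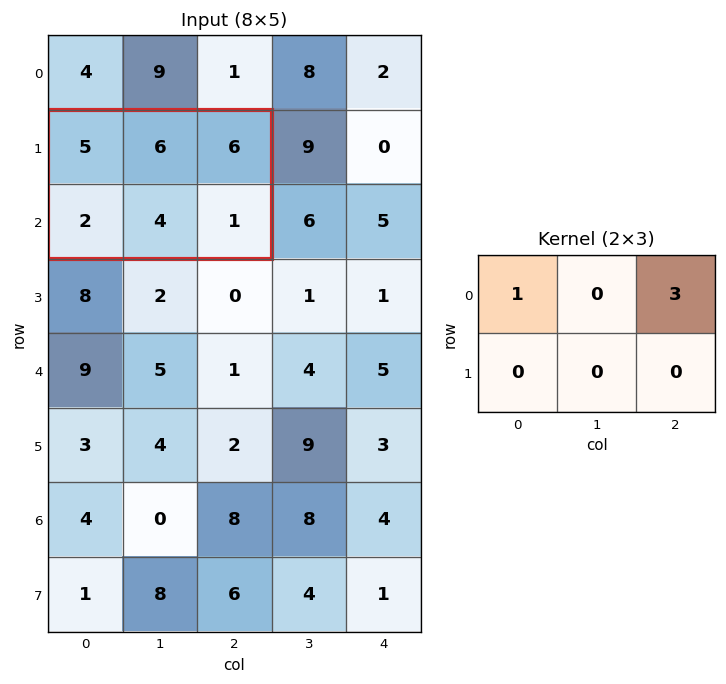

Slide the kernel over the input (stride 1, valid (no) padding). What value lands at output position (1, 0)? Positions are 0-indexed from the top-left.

23

The receptive field on the input at this output position is [5 6 6 / 2 4 1]. Elementwise product with the kernel and sum: 5·1 + 6·3.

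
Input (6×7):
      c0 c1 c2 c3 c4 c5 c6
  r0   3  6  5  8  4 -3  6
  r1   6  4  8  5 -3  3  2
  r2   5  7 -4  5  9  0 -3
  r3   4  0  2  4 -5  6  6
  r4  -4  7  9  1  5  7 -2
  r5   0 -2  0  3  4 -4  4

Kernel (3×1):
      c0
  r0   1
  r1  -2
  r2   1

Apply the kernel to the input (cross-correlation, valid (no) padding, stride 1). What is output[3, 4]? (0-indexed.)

-11

The receptive field on the input at this output position is [-5 / 5 / 4]. Elementwise product with the kernel and sum: -5·1 + 5·-2 + 4·1.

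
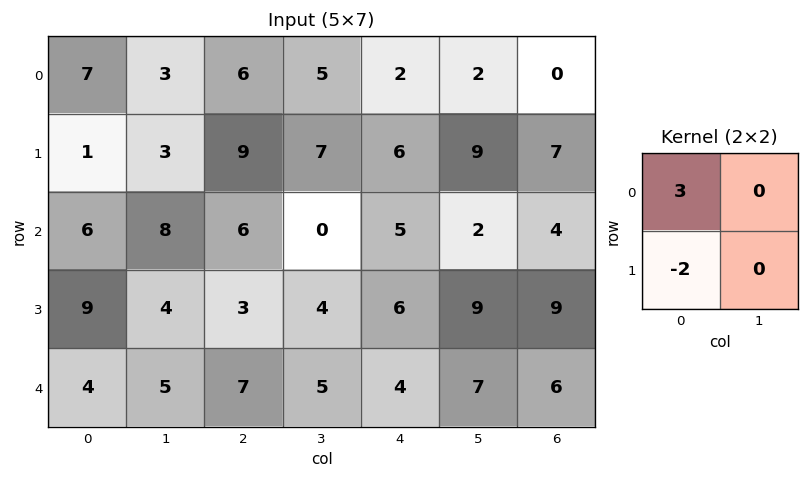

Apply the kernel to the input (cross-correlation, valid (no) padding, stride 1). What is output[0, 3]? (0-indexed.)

The receptive field on the input at this output position is [5 2 / 7 6]. Elementwise product with the kernel and sum: 5·3 + 7·-2.

1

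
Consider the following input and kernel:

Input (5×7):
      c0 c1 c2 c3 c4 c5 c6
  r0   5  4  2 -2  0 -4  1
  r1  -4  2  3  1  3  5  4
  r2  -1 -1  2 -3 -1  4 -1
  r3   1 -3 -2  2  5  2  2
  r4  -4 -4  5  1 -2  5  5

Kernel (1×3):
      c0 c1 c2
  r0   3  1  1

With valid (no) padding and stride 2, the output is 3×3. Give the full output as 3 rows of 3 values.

Output[0,0]: The receptive field on the input at this output position is [5 4 2]. Elementwise product with the kernel and sum: 5·3 + 4·1 + 2·1.
Output[0,1]: The receptive field on the input at this output position is [2 -2 0]. Elementwise product with the kernel and sum: 2·3 + -2·1 + 0·1.

21 4 -3
-2 2 0
-11 14 4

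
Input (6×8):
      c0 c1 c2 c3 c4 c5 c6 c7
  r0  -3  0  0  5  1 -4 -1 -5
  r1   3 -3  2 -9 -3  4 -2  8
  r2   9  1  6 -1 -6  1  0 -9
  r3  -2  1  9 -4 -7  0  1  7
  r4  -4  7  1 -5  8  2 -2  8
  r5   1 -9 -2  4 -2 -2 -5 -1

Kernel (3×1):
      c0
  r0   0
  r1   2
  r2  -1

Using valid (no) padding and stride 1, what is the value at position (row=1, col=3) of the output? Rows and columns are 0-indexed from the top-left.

The receptive field on the input at this output position is [-9 / -1 / -4]. Elementwise product with the kernel and sum: -1·2 + -4·-1.

2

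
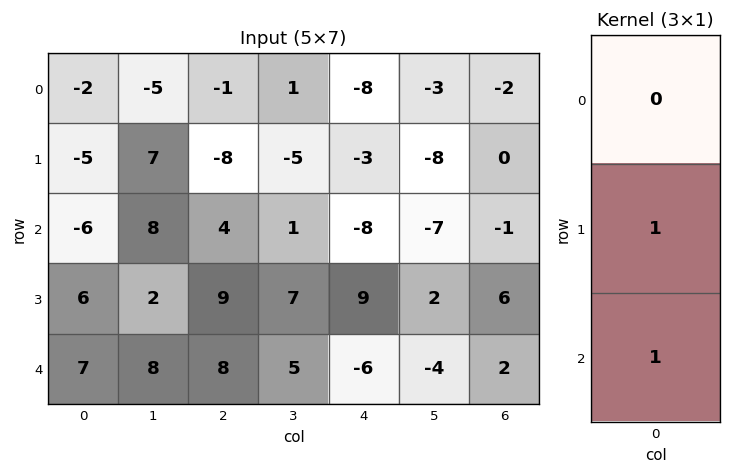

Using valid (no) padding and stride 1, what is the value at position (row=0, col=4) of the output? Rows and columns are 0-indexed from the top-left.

-11

The receptive field on the input at this output position is [-8 / -3 / -8]. Elementwise product with the kernel and sum: -3·1 + -8·1.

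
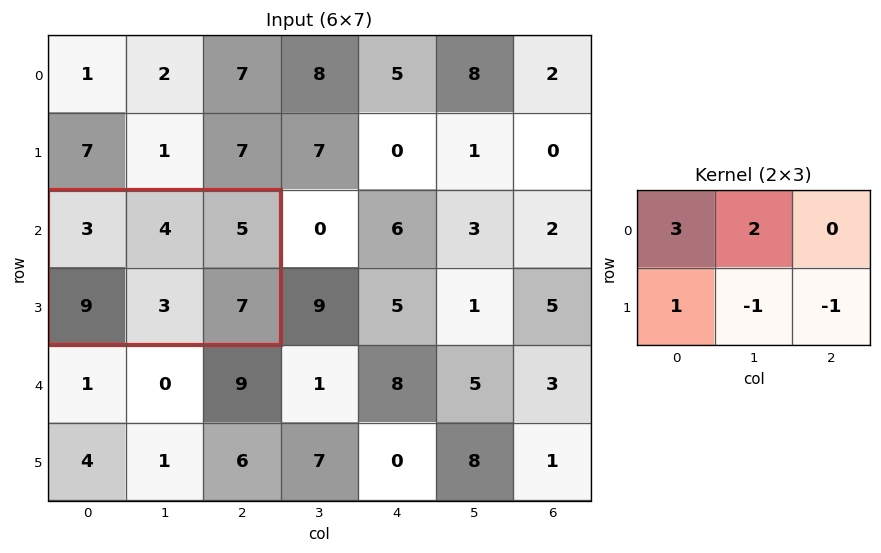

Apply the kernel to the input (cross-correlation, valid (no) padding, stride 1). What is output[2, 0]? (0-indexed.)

The receptive field on the input at this output position is [3 4 5 / 9 3 7]. Elementwise product with the kernel and sum: 3·3 + 4·2 + 9·1 + 3·-1 + 7·-1.

16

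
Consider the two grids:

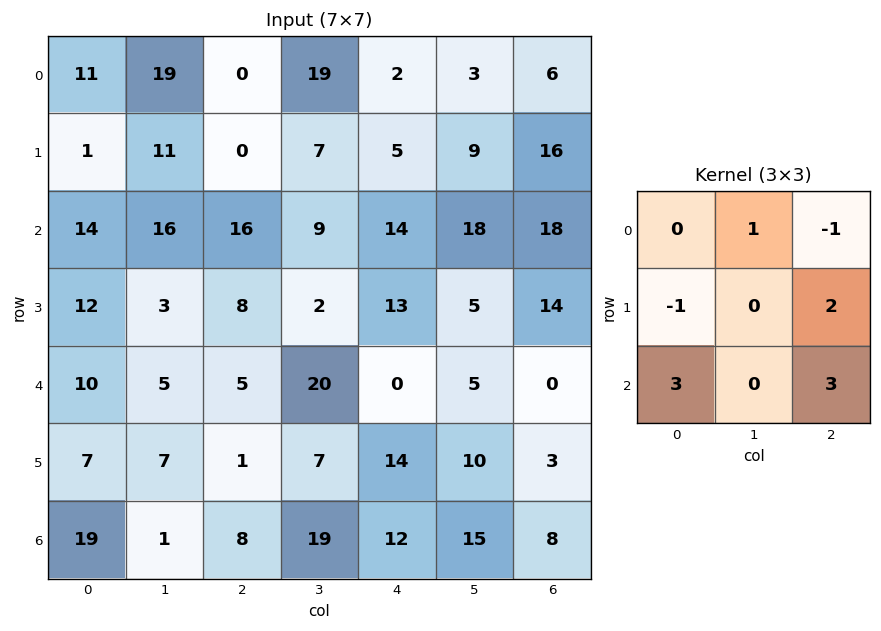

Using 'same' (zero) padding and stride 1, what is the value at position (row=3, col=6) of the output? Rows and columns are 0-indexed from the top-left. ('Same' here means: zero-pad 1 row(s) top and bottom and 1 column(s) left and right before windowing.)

28

The receptive field on the zero-padded input at this output position is [18 18 0 / 5 14 0 / 5 0 0]. Elementwise product with the kernel and sum: 18·1 + 0·-1 + 5·-1 + 0·2 + 5·3 + 0·3.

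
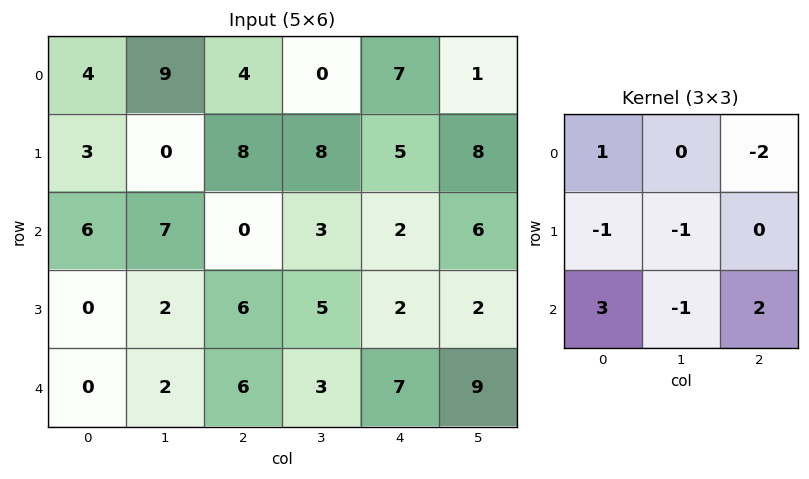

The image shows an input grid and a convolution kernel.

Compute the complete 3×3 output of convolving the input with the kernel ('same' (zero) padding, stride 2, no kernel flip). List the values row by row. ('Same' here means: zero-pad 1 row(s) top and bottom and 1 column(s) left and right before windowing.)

Output[0,0]: The receptive field on the zero-padded input at this output position is [0 0 0 / 0 4 9 / 0 3 0]. Elementwise product with the kernel and sum: 0·1 + 0·-2 + 0·-1 + 4·-1 + 0·3 + 3·-1 + 0·2.

-7 -5 28
-2 -13 4
-4 -16 -9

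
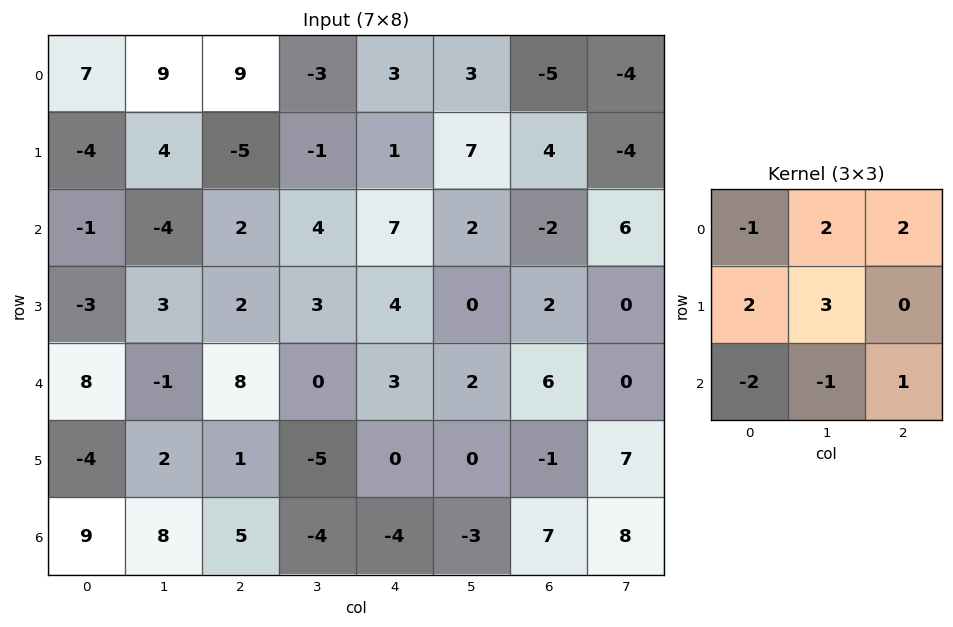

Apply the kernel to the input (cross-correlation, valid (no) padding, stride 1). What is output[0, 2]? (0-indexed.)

The receptive field on the input at this output position is [9 -3 3 / -5 -1 1 / 2 4 7]. Elementwise product with the kernel and sum: 9·-1 + -3·2 + 3·2 + -5·2 + -1·3 + 2·-2 + 4·-1 + 7·1.

-23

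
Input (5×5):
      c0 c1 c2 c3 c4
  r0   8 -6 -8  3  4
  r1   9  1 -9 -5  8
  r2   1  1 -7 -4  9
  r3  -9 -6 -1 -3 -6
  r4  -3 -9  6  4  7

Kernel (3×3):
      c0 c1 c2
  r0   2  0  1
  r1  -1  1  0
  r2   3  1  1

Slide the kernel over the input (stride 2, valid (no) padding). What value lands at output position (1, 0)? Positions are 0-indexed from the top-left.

The receptive field on the input at this output position is [1 1 -7 / -9 -6 -1 / -3 -9 6]. Elementwise product with the kernel and sum: 1·2 + -7·1 + -9·-1 + -6·1 + -3·3 + -9·1 + 6·1.

-14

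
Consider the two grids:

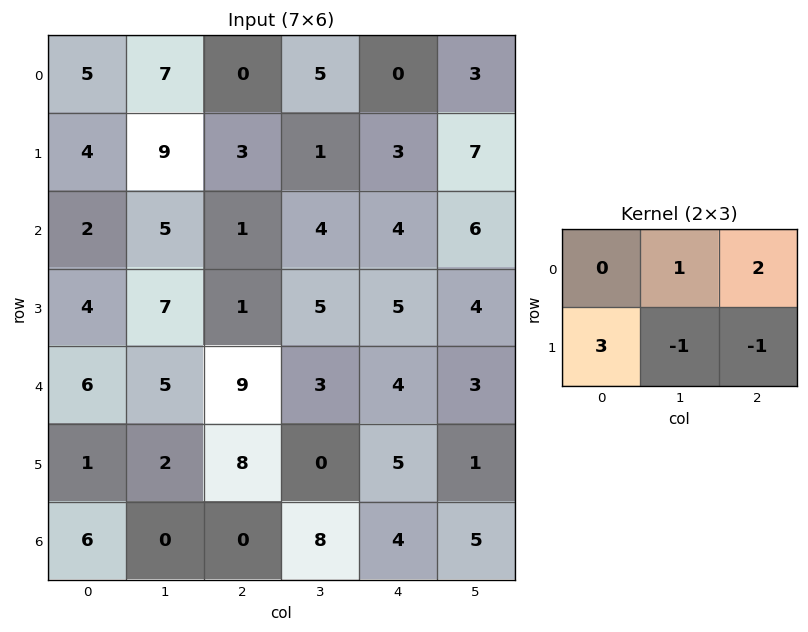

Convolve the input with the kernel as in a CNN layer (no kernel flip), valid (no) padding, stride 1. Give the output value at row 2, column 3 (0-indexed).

22

The receptive field on the input at this output position is [4 4 6 / 5 5 4]. Elementwise product with the kernel and sum: 4·1 + 6·2 + 5·3 + 5·-1 + 4·-1.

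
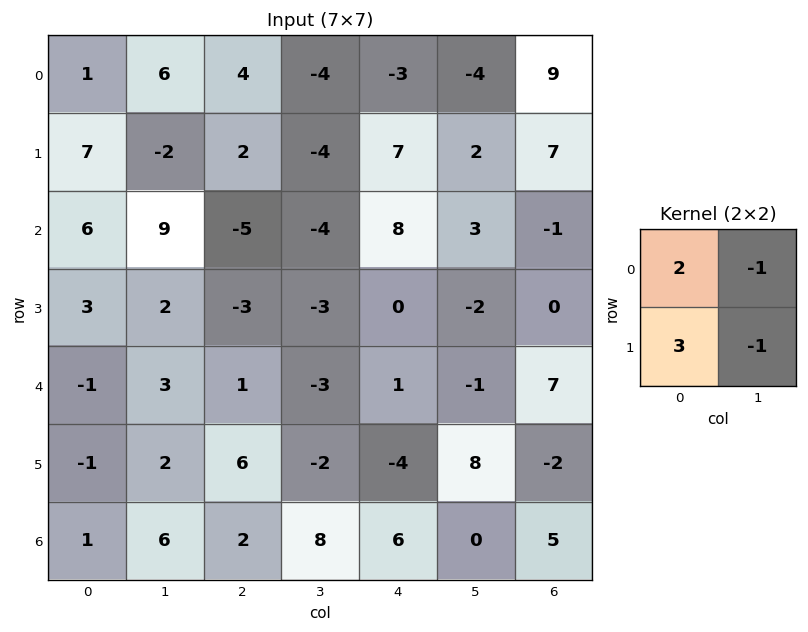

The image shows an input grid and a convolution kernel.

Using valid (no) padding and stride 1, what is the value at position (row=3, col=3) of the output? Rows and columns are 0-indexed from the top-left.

-16

The receptive field on the input at this output position is [-3 0 / -3 1]. Elementwise product with the kernel and sum: -3·2 + 0·-1 + -3·3 + 1·-1.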